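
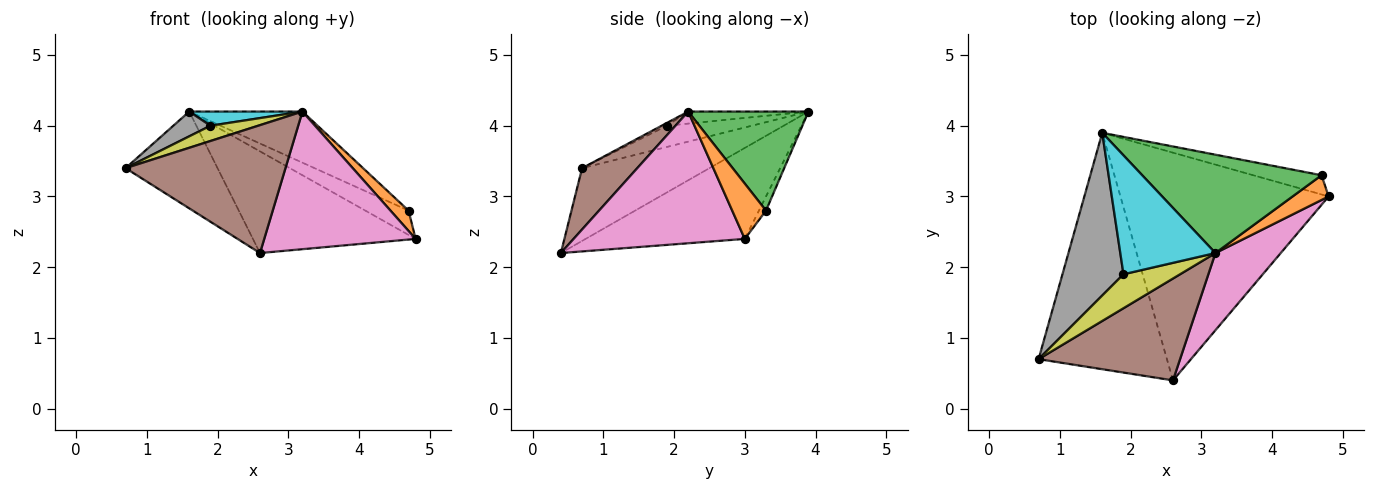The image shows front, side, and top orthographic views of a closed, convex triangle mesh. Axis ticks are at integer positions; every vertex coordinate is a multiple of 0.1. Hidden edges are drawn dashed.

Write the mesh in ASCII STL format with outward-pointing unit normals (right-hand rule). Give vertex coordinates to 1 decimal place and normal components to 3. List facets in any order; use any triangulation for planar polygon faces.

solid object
 facet normal -0.127 0.778 -0.615
  outer loop
   vertex 4.7 3.3 2.8
   vertex 4.8 3.0 2.4
   vertex 1.6 3.9 4.2
  endloop
 endfacet
 facet normal 0.765 -0.409 0.498
  outer loop
   vertex 4.7 3.3 2.8
   vertex 3.2 2.2 4.2
   vertex 4.8 3.0 2.4
  endloop
 endfacet
 facet normal 0.440 0.414 0.797
  outer loop
   vertex 4.7 3.3 2.8
   vertex 1.6 3.9 4.2
   vertex 3.2 2.2 4.2
  endloop
 endfacet
 facet normal -0.465 0.336 -0.819
  outer loop
   vertex 2.6 0.4 2.2
   vertex 0.7 0.7 3.4
   vertex 1.6 3.9 4.2
  endloop
 endfacet
 facet normal -0.371 0.379 -0.848
  outer loop
   vertex 2.6 0.4 2.2
   vertex 1.6 3.9 4.2
   vertex 4.8 3.0 2.4
  endloop
 endfacet
 facet normal 0.261 -0.755 0.601
  outer loop
   vertex 2.6 0.4 2.2
   vertex 3.2 2.2 4.2
   vertex 0.7 0.7 3.4
  endloop
 endfacet
 facet normal 0.702 -0.621 0.348
  outer loop
   vertex 2.6 0.4 2.2
   vertex 4.8 3.0 2.4
   vertex 3.2 2.2 4.2
  endloop
 endfacet
 facet normal -0.325 -0.142 0.935
  outer loop
   vertex 1.9 1.9 4.0
   vertex 1.6 3.9 4.2
   vertex 0.7 0.7 3.4
  endloop
 endfacet
 facet normal -0.046 -0.410 0.911
  outer loop
   vertex 1.9 1.9 4.0
   vertex 0.7 0.7 3.4
   vertex 3.2 2.2 4.2
  endloop
 endfacet
 facet normal -0.125 -0.117 0.985
  outer loop
   vertex 1.9 1.9 4.0
   vertex 3.2 2.2 4.2
   vertex 1.6 3.9 4.2
  endloop
 endfacet
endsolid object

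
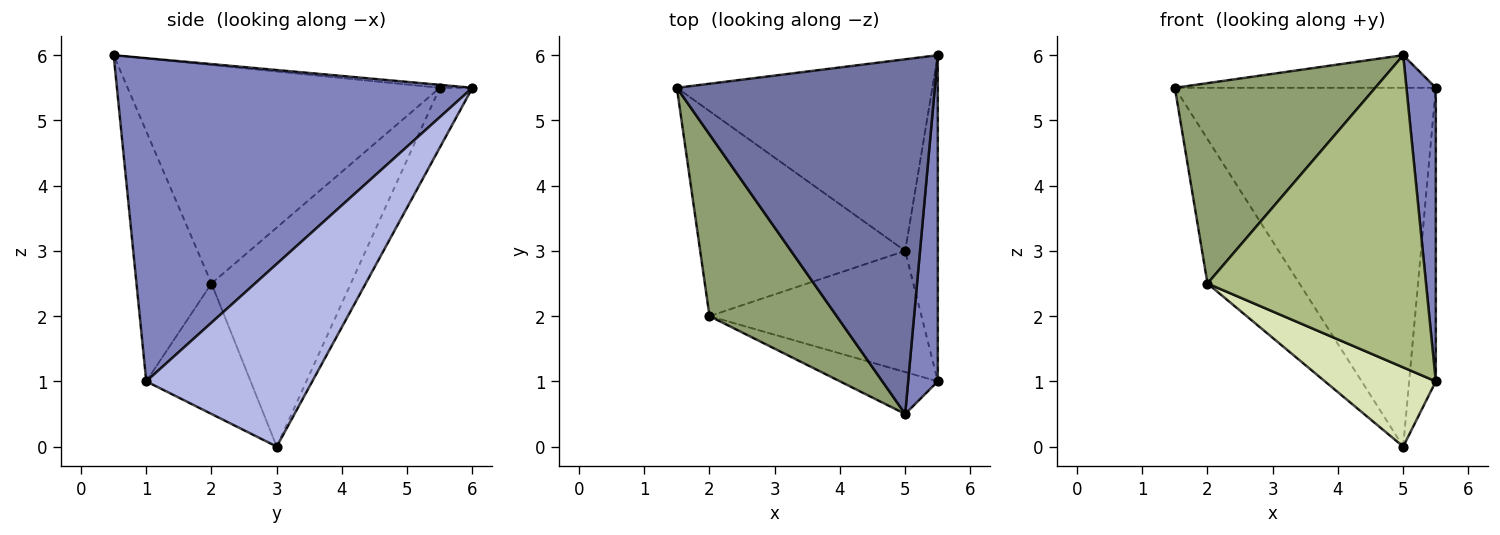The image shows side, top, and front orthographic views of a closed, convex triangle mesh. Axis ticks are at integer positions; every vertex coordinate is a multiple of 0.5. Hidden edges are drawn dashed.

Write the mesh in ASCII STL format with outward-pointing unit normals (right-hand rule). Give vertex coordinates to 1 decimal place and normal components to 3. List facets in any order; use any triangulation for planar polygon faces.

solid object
 facet normal -0.011 0.092 0.996
  outer loop
   vertex 5.0 0.5 6.0
   vertex 5.5 6.0 5.5
   vertex 1.5 5.5 5.5
  endloop
 endfacet
 facet normal 0.992 -0.082 0.091
  outer loop
   vertex 5.0 0.5 6.0
   vertex 5.5 1.0 1.0
   vertex 5.5 6.0 5.5
  endloop
 endfacet
 facet normal -0.110 0.877 -0.468
  outer loop
   vertex 5.0 3.0 0.0
   vertex 1.5 5.5 5.5
   vertex 5.5 6.0 5.5
  endloop
 endfacet
 facet normal 0.972 0.156 -0.174
  outer loop
   vertex 5.0 3.0 0.0
   vertex 5.5 6.0 5.5
   vertex 5.5 1.0 1.0
  endloop
 endfacet
 facet normal -0.756 -0.485 0.440
  outer loop
   vertex 2.0 2.0 2.5
   vertex 5.0 0.5 6.0
   vertex 1.5 5.5 5.5
  endloop
 endfacet
 facet normal -0.322 -0.938 -0.126
  outer loop
   vertex 2.0 2.0 2.5
   vertex 5.5 1.0 1.0
   vertex 5.0 0.5 6.0
  endloop
 endfacet
 facet normal -0.658 0.434 -0.616
  outer loop
   vertex 2.0 2.0 2.5
   vertex 1.5 5.5 5.5
   vertex 5.0 3.0 0.0
  endloop
 endfacet
 facet normal -0.458 -0.487 -0.744
  outer loop
   vertex 2.0 2.0 2.5
   vertex 5.0 3.0 0.0
   vertex 5.5 1.0 1.0
  endloop
 endfacet
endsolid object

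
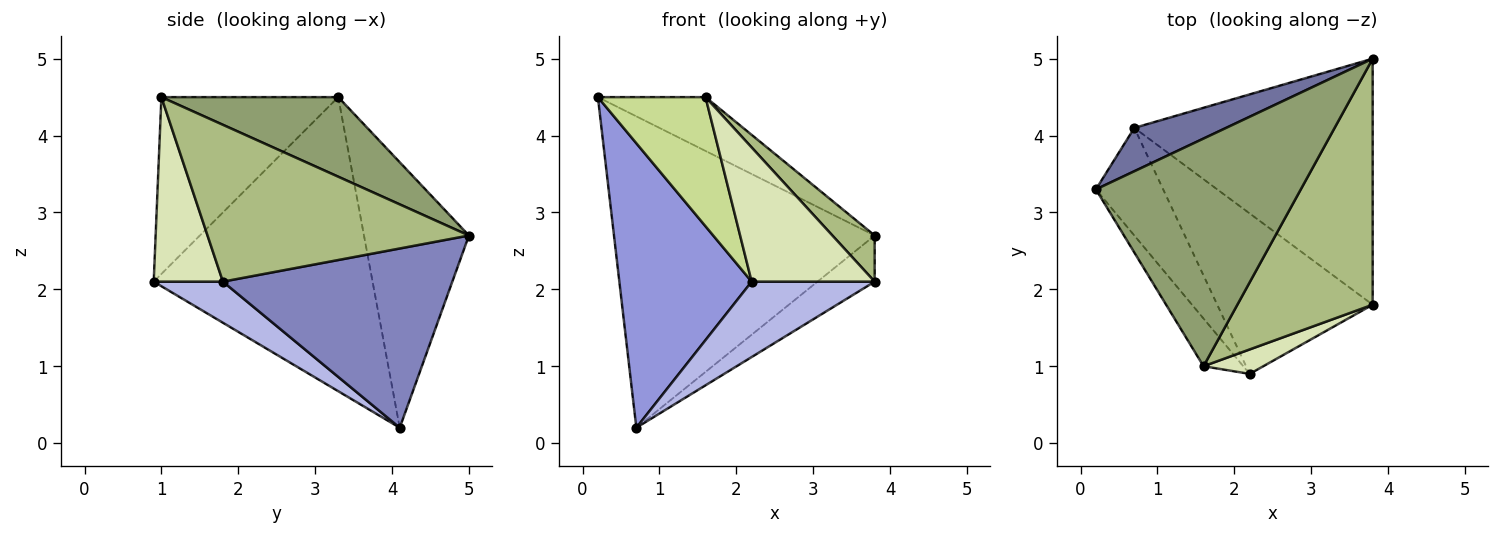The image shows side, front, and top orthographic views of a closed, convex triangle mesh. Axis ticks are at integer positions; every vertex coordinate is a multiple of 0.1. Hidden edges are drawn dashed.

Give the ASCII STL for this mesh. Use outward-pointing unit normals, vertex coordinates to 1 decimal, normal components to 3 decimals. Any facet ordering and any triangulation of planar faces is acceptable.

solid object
 facet normal -0.370 0.920 0.128
  outer loop
   vertex 0.7 4.1 0.2
   vertex 0.2 3.3 4.5
   vertex 3.8 5.0 2.7
  endloop
 endfacet
 facet normal 0.594 0.148 -0.790
  outer loop
   vertex 0.7 4.1 0.2
   vertex 3.8 5.0 2.7
   vertex 3.8 1.8 2.1
  endloop
 endfacet
 facet normal -0.840 -0.508 -0.192
  outer loop
   vertex 2.2 0.9 2.1
   vertex 0.2 3.3 4.5
   vertex 0.7 4.1 0.2
  endloop
 endfacet
 facet normal 0.233 -0.414 -0.880
  outer loop
   vertex 2.2 0.9 2.1
   vertex 0.7 4.1 0.2
   vertex 3.8 1.8 2.1
  endloop
 endfacet
 facet normal 0.354 0.215 0.910
  outer loop
   vertex 1.6 1.0 4.5
   vertex 3.8 5.0 2.7
   vertex 0.2 3.3 4.5
  endloop
 endfacet
 facet normal 0.752 -0.122 0.648
  outer loop
   vertex 1.6 1.0 4.5
   vertex 3.8 1.8 2.1
   vertex 3.8 5.0 2.7
  endloop
 endfacet
 facet normal -0.839 -0.511 -0.188
  outer loop
   vertex 1.6 1.0 4.5
   vertex 0.2 3.3 4.5
   vertex 2.2 0.9 2.1
  endloop
 endfacet
 facet normal 0.484 -0.861 0.157
  outer loop
   vertex 1.6 1.0 4.5
   vertex 2.2 0.9 2.1
   vertex 3.8 1.8 2.1
  endloop
 endfacet
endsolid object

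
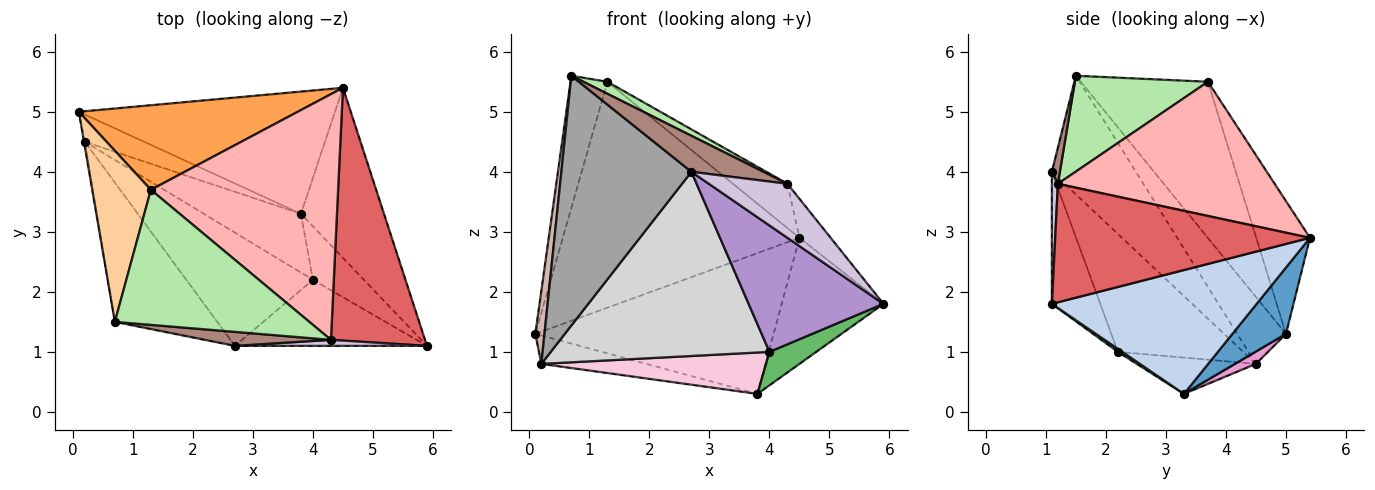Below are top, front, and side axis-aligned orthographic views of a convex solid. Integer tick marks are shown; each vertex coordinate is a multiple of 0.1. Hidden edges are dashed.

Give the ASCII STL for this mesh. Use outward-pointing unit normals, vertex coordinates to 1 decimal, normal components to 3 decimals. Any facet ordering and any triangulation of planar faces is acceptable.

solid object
 facet normal 0.167 0.744 -0.646
  outer loop
   vertex 3.8 3.3 0.3
   vertex 0.1 5.0 1.3
   vertex 4.5 5.4 2.9
  endloop
 endfacet
 facet normal 0.768 0.382 -0.515
  outer loop
   vertex 3.8 3.3 0.3
   vertex 4.5 5.4 2.9
   vertex 5.9 1.1 1.8
  endloop
 endfacet
 facet normal -0.208 0.916 0.343
  outer loop
   vertex 1.3 3.7 5.5
   vertex 4.5 5.4 2.9
   vertex 0.1 5.0 1.3
  endloop
 endfacet
 facet normal -0.904 0.262 0.339
  outer loop
   vertex 1.3 3.7 5.5
   vertex 0.1 5.0 1.3
   vertex 0.7 1.5 5.6
  endloop
 endfacet
 facet normal 0.050 -0.530 -0.847
  outer loop
   vertex 4.0 2.2 1.0
   vertex 3.8 3.3 0.3
   vertex 5.9 1.1 1.8
  endloop
 endfacet
 facet normal 0.440 -0.079 0.894
  outer loop
   vertex 4.3 1.2 3.8
   vertex 1.3 3.7 5.5
   vertex 0.7 1.5 5.6
  endloop
 endfacet
 facet normal 0.780 0.096 0.619
  outer loop
   vertex 4.3 1.2 3.8
   vertex 5.9 1.1 1.8
   vertex 4.5 5.4 2.9
  endloop
 endfacet
 facet normal 0.576 0.145 0.804
  outer loop
   vertex 4.3 1.2 3.8
   vertex 4.5 5.4 2.9
   vertex 1.3 3.7 5.5
  endloop
 endfacet
 facet normal -0.303 -0.845 -0.441
  outer loop
   vertex 2.7 1.1 4.0
   vertex 4.0 2.2 1.0
   vertex 5.9 1.1 1.8
  endloop
 endfacet
 facet normal 0.076 -0.991 0.110
  outer loop
   vertex 2.7 1.1 4.0
   vertex 5.9 1.1 1.8
   vertex 4.3 1.2 3.8
  endloop
 endfacet
 facet normal 0.103 -0.927 0.361
  outer loop
   vertex 2.7 1.1 4.0
   vertex 4.3 1.2 3.8
   vertex 0.7 1.5 5.6
  endloop
 endfacet
 facet normal -0.983 -0.184 -0.013
  outer loop
   vertex 0.2 4.5 0.8
   vertex 0.7 1.5 5.6
   vertex 0.1 5.0 1.3
  endloop
 endfacet
 facet normal 0.143 0.714 -0.685
  outer loop
   vertex 0.2 4.5 0.8
   vertex 0.1 5.0 1.3
   vertex 3.8 3.3 0.3
  endloop
 endfacet
 facet normal -0.292 -0.551 -0.782
  outer loop
   vertex 0.2 4.5 0.8
   vertex 3.8 3.3 0.3
   vertex 4.0 2.2 1.0
  endloop
 endfacet
 facet normal -0.491 -0.761 -0.424
  outer loop
   vertex 0.2 4.5 0.8
   vertex 2.7 1.1 4.0
   vertex 0.7 1.5 5.6
  endloop
 endfacet
 facet normal -0.439 -0.766 -0.471
  outer loop
   vertex 0.2 4.5 0.8
   vertex 4.0 2.2 1.0
   vertex 2.7 1.1 4.0
  endloop
 endfacet
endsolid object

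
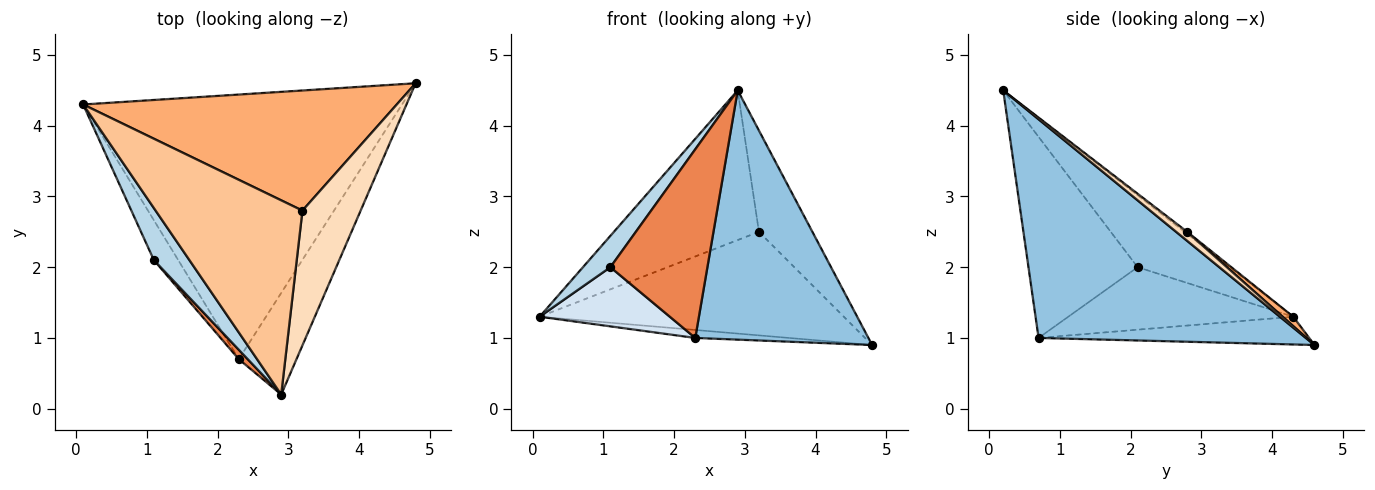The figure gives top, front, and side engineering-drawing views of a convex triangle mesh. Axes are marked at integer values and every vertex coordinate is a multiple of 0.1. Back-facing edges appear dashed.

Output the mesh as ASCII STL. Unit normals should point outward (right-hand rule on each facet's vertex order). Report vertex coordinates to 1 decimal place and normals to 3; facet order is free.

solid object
 facet normal -0.087 0.030 -0.996
  outer loop
   vertex 2.3 0.7 1.0
   vertex 0.1 4.3 1.3
   vertex 4.8 4.6 0.9
  endloop
 endfacet
 facet normal 0.819 -0.531 -0.216
  outer loop
   vertex 2.3 0.7 1.0
   vertex 4.8 4.6 0.9
   vertex 2.9 0.2 4.5
  endloop
 endfacet
 facet normal -0.866 -0.258 0.428
  outer loop
   vertex 1.1 2.1 2.0
   vertex 2.9 0.2 4.5
   vertex 0.1 4.3 1.3
  endloop
 endfacet
 facet normal -0.820 -0.475 -0.320
  outer loop
   vertex 1.1 2.1 2.0
   vertex 0.1 4.3 1.3
   vertex 2.3 0.7 1.0
  endloop
 endfacet
 facet normal -0.747 -0.664 0.033
  outer loop
   vertex 1.1 2.1 2.0
   vertex 2.3 0.7 1.0
   vertex 2.9 0.2 4.5
  endloop
 endfacet
 facet normal 0.023 0.653 0.757
  outer loop
   vertex 3.2 2.8 2.5
   vertex 4.8 4.6 0.9
   vertex 0.1 4.3 1.3
  endloop
 endfacet
 facet normal -0.011 0.610 0.792
  outer loop
   vertex 3.2 2.8 2.5
   vertex 0.1 4.3 1.3
   vertex 2.9 0.2 4.5
  endloop
 endfacet
 facet normal 0.123 0.596 0.793
  outer loop
   vertex 3.2 2.8 2.5
   vertex 2.9 0.2 4.5
   vertex 4.8 4.6 0.9
  endloop
 endfacet
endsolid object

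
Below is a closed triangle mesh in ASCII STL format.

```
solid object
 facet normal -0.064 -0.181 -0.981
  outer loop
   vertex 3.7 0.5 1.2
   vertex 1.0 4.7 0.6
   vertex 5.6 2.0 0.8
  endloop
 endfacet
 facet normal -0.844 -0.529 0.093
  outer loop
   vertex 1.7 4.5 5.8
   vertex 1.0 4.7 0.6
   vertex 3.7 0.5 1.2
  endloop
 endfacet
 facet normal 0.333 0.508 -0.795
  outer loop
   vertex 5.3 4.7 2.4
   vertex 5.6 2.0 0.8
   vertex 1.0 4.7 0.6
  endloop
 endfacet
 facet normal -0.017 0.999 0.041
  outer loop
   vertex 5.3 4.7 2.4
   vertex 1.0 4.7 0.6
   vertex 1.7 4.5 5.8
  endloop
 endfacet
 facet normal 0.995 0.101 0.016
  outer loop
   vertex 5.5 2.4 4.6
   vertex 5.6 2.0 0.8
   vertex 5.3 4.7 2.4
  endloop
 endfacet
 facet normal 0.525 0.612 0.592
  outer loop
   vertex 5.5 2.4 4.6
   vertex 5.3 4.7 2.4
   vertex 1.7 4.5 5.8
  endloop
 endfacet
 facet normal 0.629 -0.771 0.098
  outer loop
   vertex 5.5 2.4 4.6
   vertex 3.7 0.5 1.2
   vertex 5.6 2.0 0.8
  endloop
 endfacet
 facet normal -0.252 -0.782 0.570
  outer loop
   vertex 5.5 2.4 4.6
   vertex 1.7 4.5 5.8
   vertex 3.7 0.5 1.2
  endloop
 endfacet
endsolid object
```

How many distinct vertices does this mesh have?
6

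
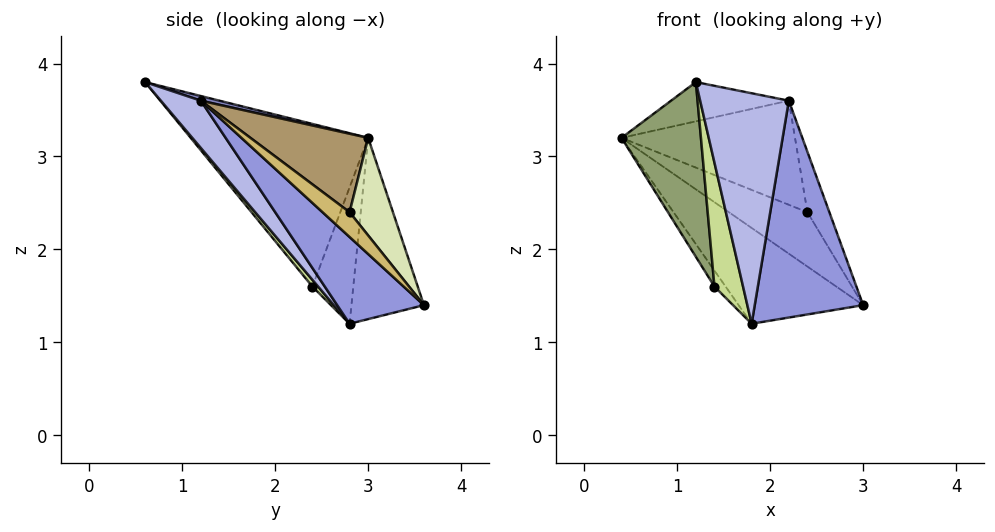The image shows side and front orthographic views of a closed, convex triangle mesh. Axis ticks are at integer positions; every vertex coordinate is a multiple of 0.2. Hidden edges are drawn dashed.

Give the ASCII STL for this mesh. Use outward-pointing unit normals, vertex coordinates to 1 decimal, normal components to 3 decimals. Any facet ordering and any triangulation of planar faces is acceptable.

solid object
 facet normal -0.461 0.791 -0.402
  outer loop
   vertex 1.8 2.8 1.2
   vertex 0.4 3.0 3.2
   vertex 3.0 3.6 1.4
  endloop
 endfacet
 facet normal 0.040 0.255 0.966
  outer loop
   vertex 2.2 1.2 3.6
   vertex 0.4 3.0 3.2
   vertex 1.2 0.6 3.8
  endloop
 endfacet
 facet normal 0.530 -0.662 -0.530
  outer loop
   vertex 2.2 1.2 3.6
   vertex 1.8 2.8 1.2
   vertex 3.0 3.6 1.4
  endloop
 endfacet
 facet normal 0.341 -0.755 -0.560
  outer loop
   vertex 2.2 1.2 3.6
   vertex 1.2 0.6 3.8
   vertex 1.8 2.8 1.2
  endloop
 endfacet
 facet normal -0.842 -0.377 -0.385
  outer loop
   vertex 1.4 2.4 1.6
   vertex 1.2 0.6 3.8
   vertex 0.4 3.0 3.2
  endloop
 endfacet
 facet normal -0.790 0.215 -0.574
  outer loop
   vertex 1.4 2.4 1.6
   vertex 0.4 3.0 3.2
   vertex 1.8 2.8 1.2
  endloop
 endfacet
 facet normal 0.154 -0.772 -0.617
  outer loop
   vertex 1.4 2.4 1.6
   vertex 1.8 2.8 1.2
   vertex 1.2 0.6 3.8
  endloop
 endfacet
 facet normal 0.344 0.622 0.704
  outer loop
   vertex 2.4 2.8 2.4
   vertex 3.0 3.6 1.4
   vertex 0.4 3.0 3.2
  endloop
 endfacet
 facet normal 0.360 0.531 0.767
  outer loop
   vertex 2.4 2.8 2.4
   vertex 0.4 3.0 3.2
   vertex 2.2 1.2 3.6
  endloop
 endfacet
 facet normal 0.557 0.453 0.696
  outer loop
   vertex 2.4 2.8 2.4
   vertex 2.2 1.2 3.6
   vertex 3.0 3.6 1.4
  endloop
 endfacet
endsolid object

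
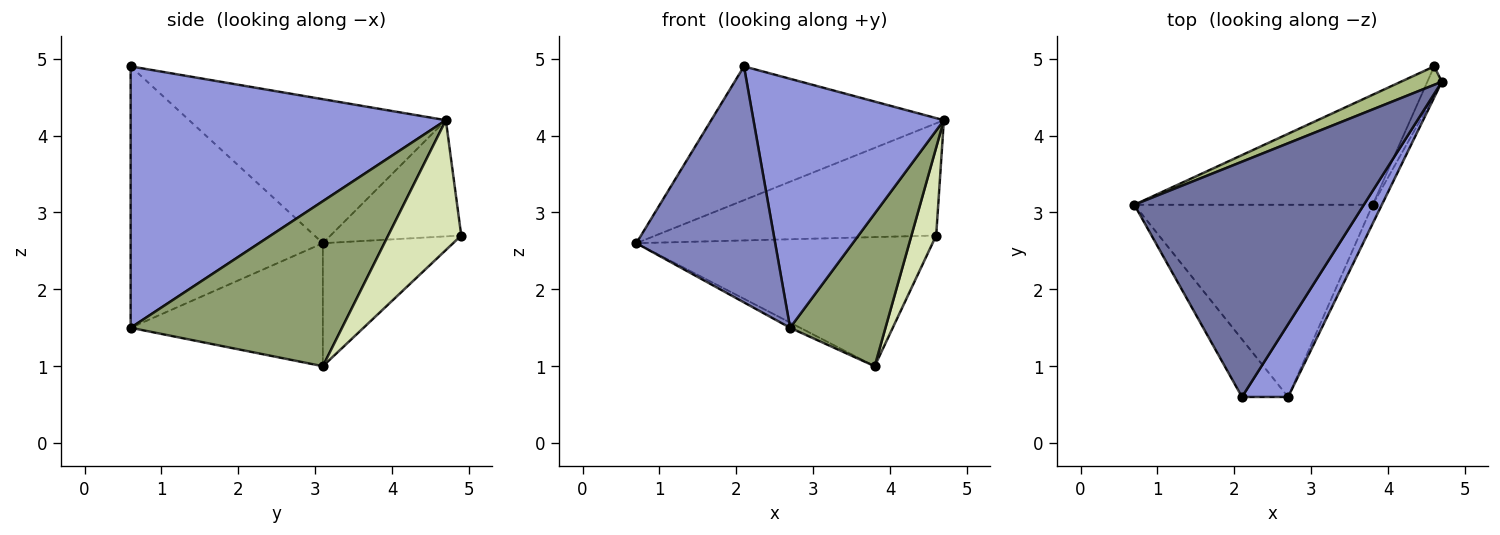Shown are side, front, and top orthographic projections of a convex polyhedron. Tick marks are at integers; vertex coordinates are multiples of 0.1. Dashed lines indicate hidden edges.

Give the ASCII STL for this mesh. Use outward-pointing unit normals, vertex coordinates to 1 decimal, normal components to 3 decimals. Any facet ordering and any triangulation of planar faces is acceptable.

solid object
 facet normal -0.479 0.434 0.763
  outer loop
   vertex 2.1 0.6 4.9
   vertex 4.7 4.7 4.2
   vertex 0.7 3.1 2.6
  endloop
 endfacet
 facet normal -0.802 -0.580 -0.142
  outer loop
   vertex 2.1 0.6 4.9
   vertex 0.7 3.1 2.6
   vertex 2.7 0.6 1.5
  endloop
 endfacet
 facet normal 0.846 -0.511 0.149
  outer loop
   vertex 2.1 0.6 4.9
   vertex 2.7 0.6 1.5
   vertex 4.7 4.7 4.2
  endloop
 endfacet
 facet normal -0.459 0.024 -0.888
  outer loop
   vertex 3.8 3.1 1.0
   vertex 2.7 0.6 1.5
   vertex 0.7 3.1 2.6
  endloop
 endfacet
 facet normal 0.910 -0.411 -0.051
  outer loop
   vertex 3.8 3.1 1.0
   vertex 4.7 4.7 4.2
   vertex 2.7 0.6 1.5
  endloop
 endfacet
 facet normal -0.418 0.897 0.147
  outer loop
   vertex 4.6 4.9 2.7
   vertex 0.7 3.1 2.6
   vertex 4.7 4.7 4.2
  endloop
 endfacet
 facet normal -0.317 0.722 -0.615
  outer loop
   vertex 4.6 4.9 2.7
   vertex 3.8 3.1 1.0
   vertex 0.7 3.1 2.6
  endloop
 endfacet
 facet normal 0.942 -0.319 -0.105
  outer loop
   vertex 4.6 4.9 2.7
   vertex 4.7 4.7 4.2
   vertex 3.8 3.1 1.0
  endloop
 endfacet
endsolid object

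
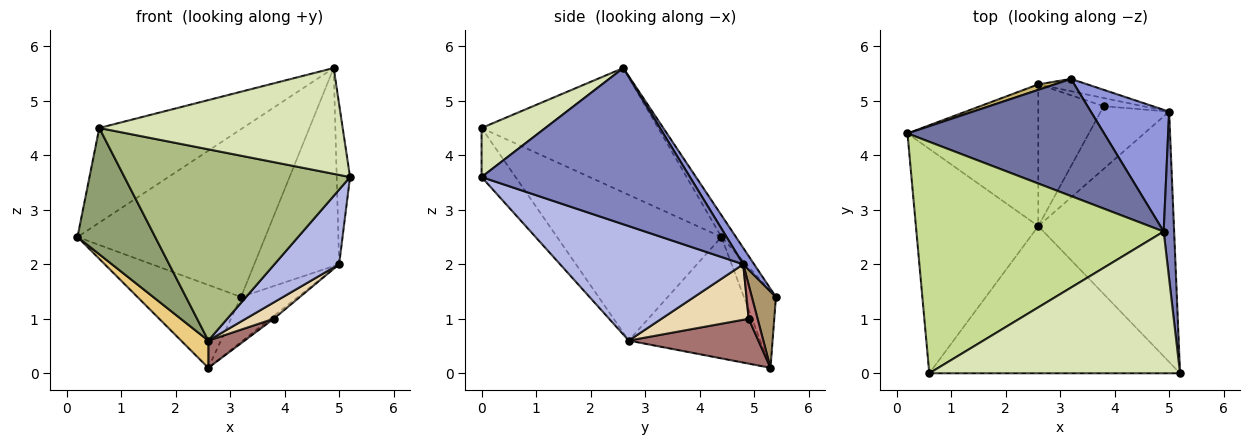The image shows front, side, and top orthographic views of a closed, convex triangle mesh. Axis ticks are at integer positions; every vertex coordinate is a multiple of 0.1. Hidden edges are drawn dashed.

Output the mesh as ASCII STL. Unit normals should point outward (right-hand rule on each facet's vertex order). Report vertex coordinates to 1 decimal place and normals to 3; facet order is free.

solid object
 facet normal -0.063 0.818 0.571
  outer loop
   vertex 4.9 2.6 5.6
   vertex 3.2 5.4 1.4
   vertex 0.2 4.4 2.5
  endloop
 endfacet
 facet normal 0.996 0.064 0.067
  outer loop
   vertex 5.0 4.8 2.0
   vertex 4.9 2.6 5.6
   vertex 5.2 0.0 3.6
  endloop
 endfacet
 facet normal 0.109 0.847 0.521
  outer loop
   vertex 5.0 4.8 2.0
   vertex 3.2 5.4 1.4
   vertex 4.9 2.6 5.6
  endloop
 endfacet
 facet normal 0.629 -0.222 -0.745
  outer loop
   vertex 5.0 4.8 2.0
   vertex 5.2 0.0 3.6
   vertex 2.6 2.7 0.6
  endloop
 endfacet
 facet normal -0.720 -0.340 -0.605
  outer loop
   vertex 0.6 0.0 4.5
   vertex 0.2 4.4 2.5
   vertex 2.6 2.7 0.6
  endloop
 endfacet
 facet normal -0.118 -0.787 -0.606
  outer loop
   vertex 0.6 0.0 4.5
   vertex 2.6 2.7 0.6
   vertex 5.2 0.0 3.6
  endloop
 endfacet
 facet normal -0.422 0.343 0.839
  outer loop
   vertex 0.6 0.0 4.5
   vertex 4.9 2.6 5.6
   vertex 0.2 4.4 2.5
  endloop
 endfacet
 facet normal 0.155 -0.591 0.792
  outer loop
   vertex 0.6 0.0 4.5
   vertex 5.2 0.0 3.6
   vertex 4.9 2.6 5.6
  endloop
 endfacet
 facet normal 0.379 0.893 -0.244
  outer loop
   vertex 2.6 5.3 0.1
   vertex 3.2 5.4 1.4
   vertex 5.0 4.8 2.0
  endloop
 endfacet
 facet normal -0.295 0.953 0.063
  outer loop
   vertex 2.6 5.3 0.1
   vertex 0.2 4.4 2.5
   vertex 3.2 5.4 1.4
  endloop
 endfacet
 facet normal -0.674 -0.140 -0.726
  outer loop
   vertex 2.6 5.3 0.1
   vertex 2.6 2.7 0.6
   vertex 0.2 4.4 2.5
  endloop
 endfacet
 facet normal 0.618 -0.199 -0.761
  outer loop
   vertex 3.8 4.9 1.0
   vertex 5.0 4.8 2.0
   vertex 2.6 2.7 0.6
  endloop
 endfacet
 facet normal 0.559 -0.157 -0.814
  outer loop
   vertex 3.8 4.9 1.0
   vertex 2.6 2.7 0.6
   vertex 2.6 5.3 0.1
  endloop
 endfacet
 facet normal 0.633 0.245 -0.735
  outer loop
   vertex 3.8 4.9 1.0
   vertex 2.6 5.3 0.1
   vertex 5.0 4.8 2.0
  endloop
 endfacet
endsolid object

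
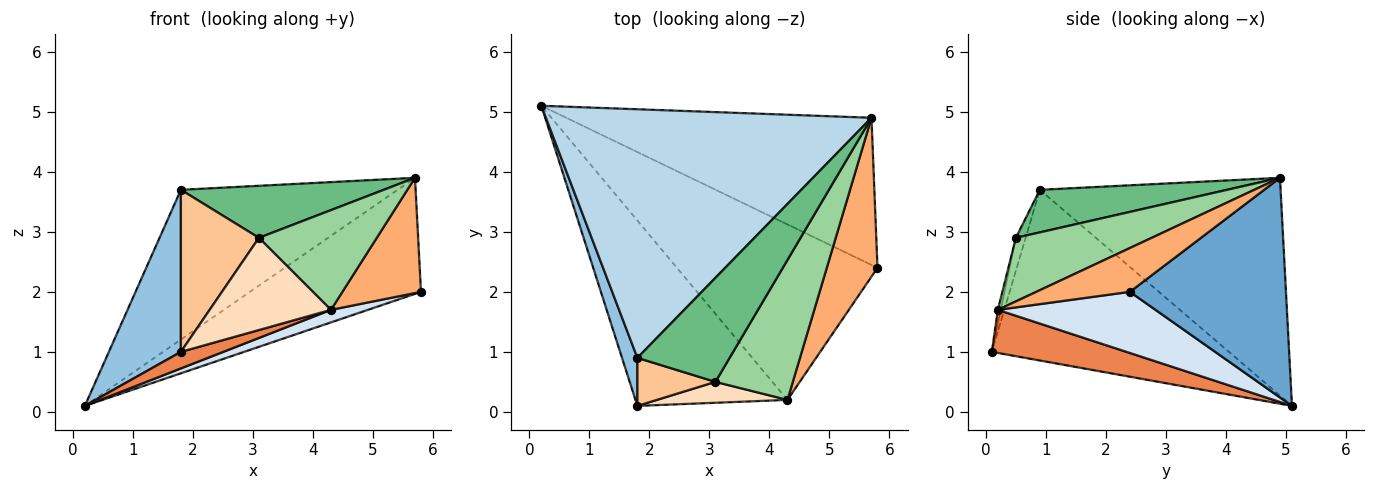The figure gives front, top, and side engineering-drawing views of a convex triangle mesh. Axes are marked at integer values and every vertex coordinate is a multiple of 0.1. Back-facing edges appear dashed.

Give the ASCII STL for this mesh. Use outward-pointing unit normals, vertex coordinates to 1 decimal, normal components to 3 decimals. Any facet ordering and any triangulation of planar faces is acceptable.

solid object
 facet normal 0.492 0.539 -0.684
  outer loop
   vertex 5.7 4.9 3.9
   vertex 5.8 2.4 2.0
   vertex 0.2 5.1 0.1
  endloop
 endfacet
 facet normal -0.953 -0.290 0.086
  outer loop
   vertex 1.8 0.9 3.7
   vertex 0.2 5.1 0.1
   vertex 1.8 0.1 1.0
  endloop
 endfacet
 facet normal -0.497 0.448 0.743
  outer loop
   vertex 1.8 0.9 3.7
   vertex 5.7 4.9 3.9
   vertex 0.2 5.1 0.1
  endloop
 endfacet
 facet normal 0.291 -0.068 -0.954
  outer loop
   vertex 4.3 0.2 1.7
   vertex 0.2 5.1 0.1
   vertex 5.8 2.4 2.0
  endloop
 endfacet
 facet normal 0.272 -0.086 -0.959
  outer loop
   vertex 4.3 0.2 1.7
   vertex 1.8 0.1 1.0
   vertex 0.2 5.1 0.1
  endloop
 endfacet
 facet normal 0.573 -0.481 0.663
  outer loop
   vertex 4.3 0.2 1.7
   vertex 5.8 2.4 2.0
   vertex 5.7 4.9 3.9
  endloop
 endfacet
 facet normal -0.119 -0.952 0.282
  outer loop
   vertex 3.1 0.5 2.9
   vertex 1.8 0.9 3.7
   vertex 1.8 0.1 1.0
  endloop
 endfacet
 facet normal -0.023 -0.975 0.221
  outer loop
   vertex 3.1 0.5 2.9
   vertex 1.8 0.1 1.0
   vertex 4.3 0.2 1.7
  endloop
 endfacet
 facet normal 0.382 -0.413 0.827
  outer loop
   vertex 3.1 0.5 2.9
   vertex 5.7 4.9 3.9
   vertex 1.8 0.9 3.7
  endloop
 endfacet
 facet normal 0.556 -0.482 0.677
  outer loop
   vertex 3.1 0.5 2.9
   vertex 4.3 0.2 1.7
   vertex 5.7 4.9 3.9
  endloop
 endfacet
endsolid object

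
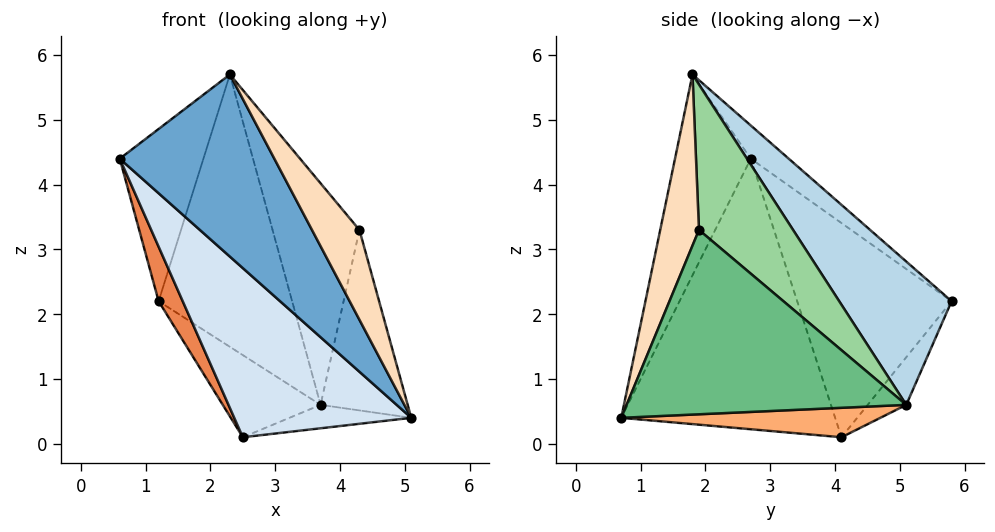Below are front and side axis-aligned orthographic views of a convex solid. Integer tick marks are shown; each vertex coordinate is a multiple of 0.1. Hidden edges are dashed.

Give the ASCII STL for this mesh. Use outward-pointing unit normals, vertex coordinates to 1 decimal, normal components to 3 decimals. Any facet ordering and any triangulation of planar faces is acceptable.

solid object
 facet normal -0.440 -0.897 -0.046
  outer loop
   vertex 2.3 1.8 5.7
   vertex 0.6 2.7 4.4
   vertex 5.1 0.7 0.4
  endloop
 endfacet
 facet normal -0.268 0.592 0.760
  outer loop
   vertex 2.3 1.8 5.7
   vertex 1.2 5.8 2.2
   vertex 0.6 2.7 4.4
  endloop
 endfacet
 facet normal 0.535 0.635 0.558
  outer loop
   vertex 3.7 5.1 0.6
   vertex 1.2 5.8 2.2
   vertex 2.3 1.8 5.7
  endloop
 endfacet
 facet normal -0.676 -0.559 -0.481
  outer loop
   vertex 2.5 4.1 0.1
   vertex 5.1 0.7 0.4
   vertex 0.6 2.7 4.4
  endloop
 endfacet
 facet normal -0.888 -0.139 -0.438
  outer loop
   vertex 2.5 4.1 0.1
   vertex 0.6 2.7 4.4
   vertex 1.2 5.8 2.2
  endloop
 endfacet
 facet normal 0.284 0.134 -0.949
  outer loop
   vertex 2.5 4.1 0.1
   vertex 3.7 5.1 0.6
   vertex 5.1 0.7 0.4
  endloop
 endfacet
 facet normal -0.262 0.664 -0.700
  outer loop
   vertex 2.5 4.1 0.1
   vertex 1.2 5.8 2.2
   vertex 3.7 5.1 0.6
  endloop
 endfacet
 facet normal 0.567 -0.694 0.444
  outer loop
   vertex 4.3 1.9 3.3
   vertex 2.3 1.8 5.7
   vertex 5.1 0.7 0.4
  endloop
 endfacet
 facet normal 0.945 0.295 0.139
  outer loop
   vertex 4.3 1.9 3.3
   vertex 5.1 0.7 0.4
   vertex 3.7 5.1 0.6
  endloop
 endfacet
 facet normal 0.619 0.571 0.539
  outer loop
   vertex 4.3 1.9 3.3
   vertex 3.7 5.1 0.6
   vertex 2.3 1.8 5.7
  endloop
 endfacet
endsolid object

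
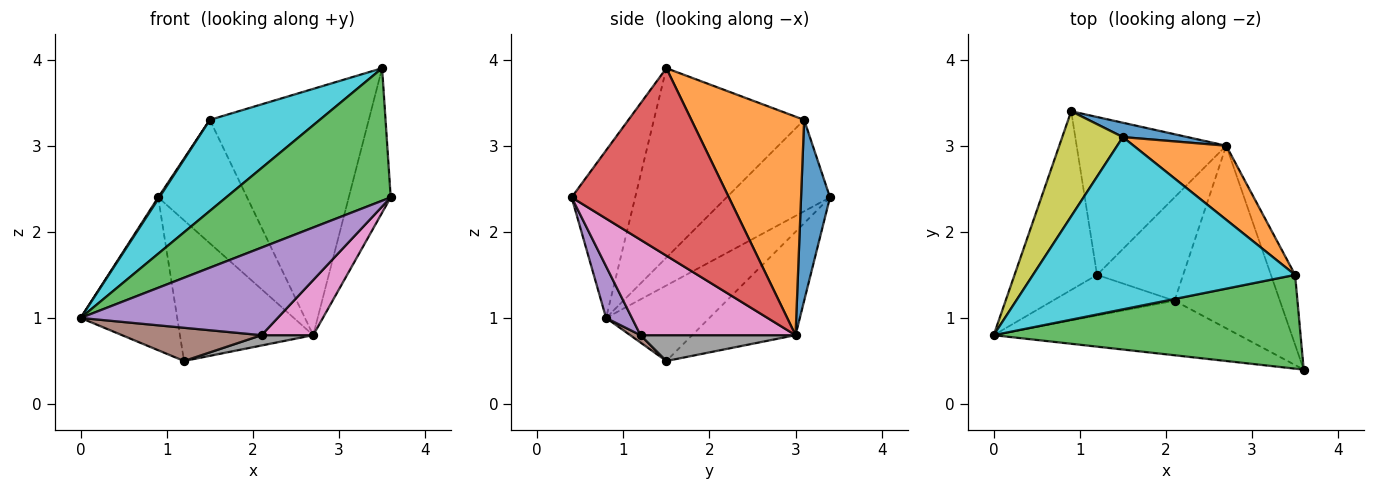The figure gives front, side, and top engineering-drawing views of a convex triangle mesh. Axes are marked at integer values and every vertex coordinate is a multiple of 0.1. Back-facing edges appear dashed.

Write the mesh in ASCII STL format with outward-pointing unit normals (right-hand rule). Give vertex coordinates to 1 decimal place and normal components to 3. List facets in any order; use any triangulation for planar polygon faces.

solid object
 facet normal -0.571 0.534 -0.624
  outer loop
   vertex 1.2 1.5 0.5
   vertex 0.0 0.8 1.0
   vertex 0.9 3.4 2.4
  endloop
 endfacet
 facet normal -0.458 0.591 -0.664
  outer loop
   vertex 2.7 3.0 0.8
   vertex 1.2 1.5 0.5
   vertex 0.9 3.4 2.4
  endloop
 endfacet
 facet normal -0.301 -0.779 0.551
  outer loop
   vertex 3.5 1.5 3.9
   vertex 0.0 0.8 1.0
   vertex 3.6 0.4 2.4
  endloop
 endfacet
 facet normal 0.959 0.256 -0.124
  outer loop
   vertex 3.5 1.5 3.9
   vertex 3.6 0.4 2.4
   vertex 2.7 3.0 0.8
  endloop
 endfacet
 facet normal 0.111 -0.844 -0.526
  outer loop
   vertex 2.1 1.2 0.8
   vertex 3.6 0.4 2.4
   vertex 0.0 0.8 1.0
  endloop
 endfacet
 facet normal 0.047 -0.633 -0.773
  outer loop
   vertex 2.1 1.2 0.8
   vertex 0.0 0.8 1.0
   vertex 1.2 1.5 0.5
  endloop
 endfacet
 facet normal 0.655 -0.218 -0.723
  outer loop
   vertex 2.1 1.2 0.8
   vertex 2.7 3.0 0.8
   vertex 3.6 0.4 2.4
  endloop
 endfacet
 facet normal 0.286 -0.095 -0.953
  outer loop
   vertex 2.1 1.2 0.8
   vertex 1.2 1.5 0.5
   vertex 2.7 3.0 0.8
  endloop
 endfacet
 facet normal -0.833 -0.009 0.553
  outer loop
   vertex 1.5 3.1 3.3
   vertex 0.9 3.4 2.4
   vertex 0.0 0.8 1.0
  endloop
 endfacet
 facet normal -0.539 -0.394 0.745
  outer loop
   vertex 1.5 3.1 3.3
   vertex 0.0 0.8 1.0
   vertex 3.5 1.5 3.9
  endloop
 endfacet
 facet normal 0.308 0.945 0.110
  outer loop
   vertex 1.5 3.1 3.3
   vertex 2.7 3.0 0.8
   vertex 0.9 3.4 2.4
  endloop
 endfacet
 facet normal 0.562 0.792 0.238
  outer loop
   vertex 1.5 3.1 3.3
   vertex 3.5 1.5 3.9
   vertex 2.7 3.0 0.8
  endloop
 endfacet
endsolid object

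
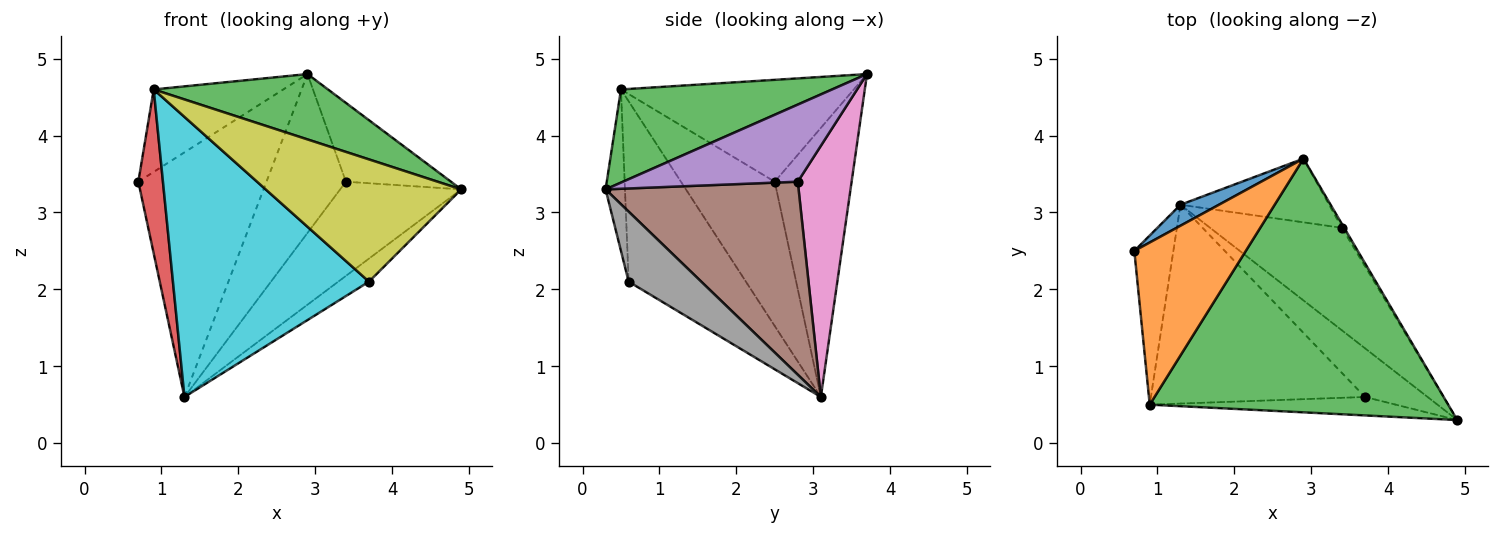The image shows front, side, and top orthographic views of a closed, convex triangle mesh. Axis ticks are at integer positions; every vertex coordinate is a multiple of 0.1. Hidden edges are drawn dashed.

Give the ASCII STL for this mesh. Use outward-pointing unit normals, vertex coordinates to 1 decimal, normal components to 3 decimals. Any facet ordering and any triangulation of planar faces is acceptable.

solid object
 facet normal -0.513 0.855 0.073
  outer loop
   vertex 1.3 3.1 0.6
   vertex 0.7 2.5 3.4
   vertex 2.9 3.7 4.8
  endloop
 endfacet
 facet normal -0.632 0.352 0.691
  outer loop
   vertex 0.9 0.5 4.6
   vertex 2.9 3.7 4.8
   vertex 0.7 2.5 3.4
  endloop
 endfacet
 facet normal 0.289 -0.239 0.927
  outer loop
   vertex 0.9 0.5 4.6
   vertex 4.9 0.3 3.3
   vertex 2.9 3.7 4.8
  endloop
 endfacet
 facet normal -0.936 -0.245 -0.253
  outer loop
   vertex 0.9 0.5 4.6
   vertex 0.7 2.5 3.4
   vertex 1.3 3.1 0.6
  endloop
 endfacet
 facet normal 0.857 0.515 -0.025
  outer loop
   vertex 3.4 2.8 3.4
   vertex 2.9 3.7 4.8
   vertex 4.9 0.3 3.3
  endloop
 endfacet
 facet normal 0.733 0.460 -0.501
  outer loop
   vertex 3.4 2.8 3.4
   vertex 4.9 0.3 3.3
   vertex 1.3 3.1 0.6
  endloop
 endfacet
 facet normal 0.532 0.786 -0.315
  outer loop
   vertex 3.4 2.8 3.4
   vertex 1.3 3.1 0.6
   vertex 2.9 3.7 4.8
  endloop
 endfacet
 facet normal 0.711 0.301 -0.636
  outer loop
   vertex 3.7 0.6 2.1
   vertex 1.3 3.1 0.6
   vertex 4.9 0.3 3.3
  endloop
 endfacet
 facet normal -0.097 -0.984 -0.149
  outer loop
   vertex 3.7 0.6 2.1
   vertex 4.9 0.3 3.3
   vertex 0.9 0.5 4.6
  endloop
 endfacet
 facet normal -0.438 -0.733 -0.520
  outer loop
   vertex 3.7 0.6 2.1
   vertex 0.9 0.5 4.6
   vertex 1.3 3.1 0.6
  endloop
 endfacet
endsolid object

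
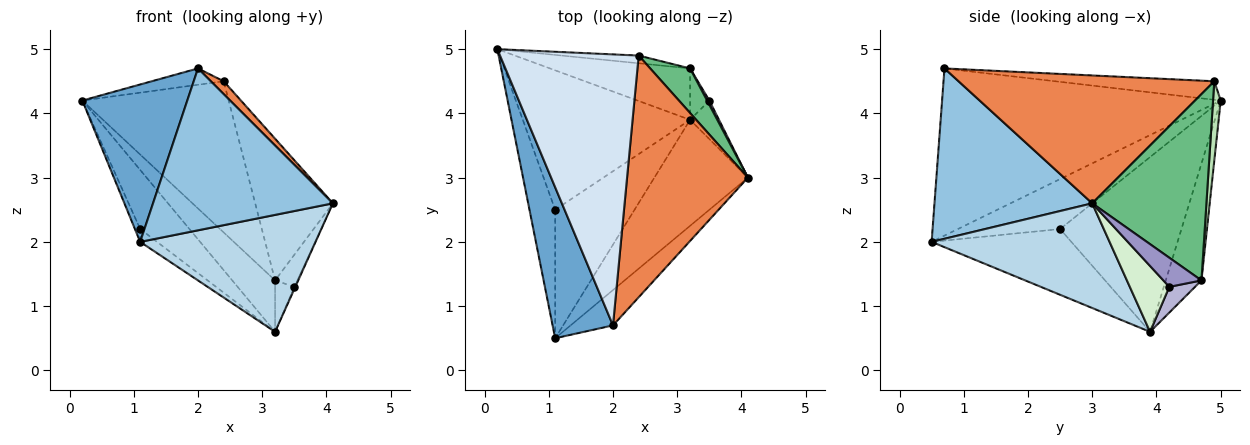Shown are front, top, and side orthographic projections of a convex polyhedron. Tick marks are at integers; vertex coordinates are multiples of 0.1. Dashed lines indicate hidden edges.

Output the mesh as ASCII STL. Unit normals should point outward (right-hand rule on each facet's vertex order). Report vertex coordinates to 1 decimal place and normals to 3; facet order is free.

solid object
 facet normal -0.887 -0.334 0.320
  outer loop
   vertex 2.0 0.7 4.7
   vertex 0.2 5.0 4.2
   vertex 1.1 0.5 2.0
  endloop
 endfacet
 facet normal 0.651 -0.742 -0.162
  outer loop
   vertex 2.0 0.7 4.7
   vertex 1.1 0.5 2.0
   vertex 4.1 3.0 2.6
  endloop
 endfacet
 facet normal 0.601 -0.592 -0.537
  outer loop
   vertex 3.2 3.9 0.6
   vertex 4.1 3.0 2.6
   vertex 1.1 0.5 2.0
  endloop
 endfacet
 facet normal -0.132 0.060 0.989
  outer loop
   vertex 2.4 4.9 4.5
   vertex 0.2 5.0 4.2
   vertex 2.0 0.7 4.7
  endloop
 endfacet
 facet normal 0.726 -0.036 0.686
  outer loop
   vertex 2.4 4.9 4.5
   vertex 2.0 0.7 4.7
   vertex 4.1 3.0 2.6
  endloop
 endfacet
 facet normal -0.888 0.046 -0.457
  outer loop
   vertex 1.1 2.5 2.2
   vertex 1.1 0.5 2.0
   vertex 0.2 5.0 4.2
  endloop
 endfacet
 facet normal -0.693 0.281 -0.664
  outer loop
   vertex 1.1 2.5 2.2
   vertex 0.2 5.0 4.2
   vertex 3.2 3.9 0.6
  endloop
 endfacet
 facet normal -0.636 0.077 -0.768
  outer loop
   vertex 1.1 2.5 2.2
   vertex 3.2 3.9 0.6
   vertex 1.1 0.5 2.0
  endloop
 endfacet
 facet normal 0.814 0.554 0.174
  outer loop
   vertex 3.2 4.7 1.4
   vertex 2.4 4.9 4.5
   vertex 4.1 3.0 2.6
  endloop
 endfacet
 facet normal -0.508 0.609 -0.609
  outer loop
   vertex 3.2 4.7 1.4
   vertex 3.2 3.9 0.6
   vertex 0.2 5.0 4.2
  endloop
 endfacet
 facet normal 0.052 0.997 -0.051
  outer loop
   vertex 3.2 4.7 1.4
   vertex 0.2 5.0 4.2
   vertex 2.4 4.9 4.5
  endloop
 endfacet
 facet normal 0.915 0.022 -0.402
  outer loop
   vertex 3.5 4.2 1.3
   vertex 4.1 3.0 2.6
   vertex 3.2 3.9 0.6
  endloop
 endfacet
 facet normal 0.861 0.503 0.067
  outer loop
   vertex 3.5 4.2 1.3
   vertex 3.2 4.7 1.4
   vertex 4.1 3.0 2.6
  endloop
 endfacet
 facet normal 0.686 0.514 -0.514
  outer loop
   vertex 3.5 4.2 1.3
   vertex 3.2 3.9 0.6
   vertex 3.2 4.7 1.4
  endloop
 endfacet
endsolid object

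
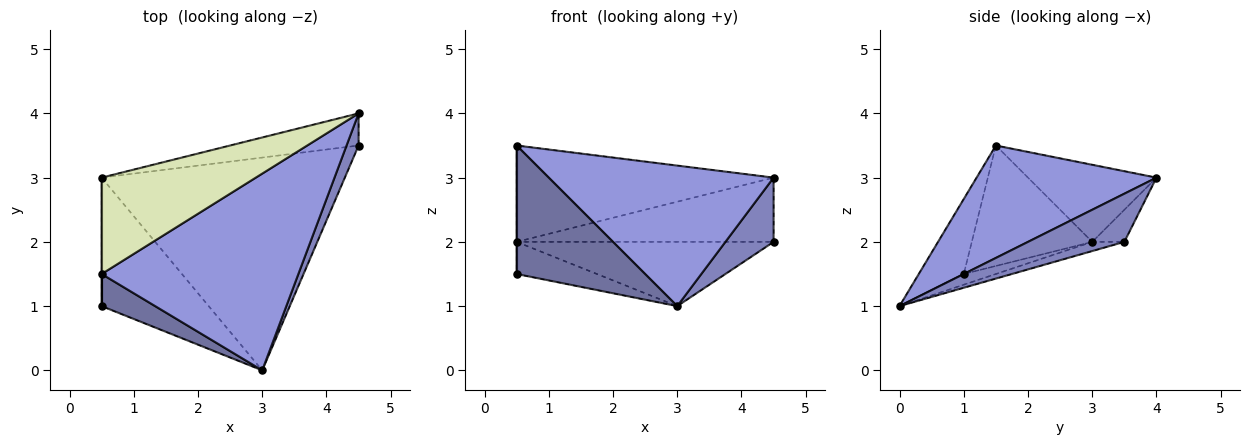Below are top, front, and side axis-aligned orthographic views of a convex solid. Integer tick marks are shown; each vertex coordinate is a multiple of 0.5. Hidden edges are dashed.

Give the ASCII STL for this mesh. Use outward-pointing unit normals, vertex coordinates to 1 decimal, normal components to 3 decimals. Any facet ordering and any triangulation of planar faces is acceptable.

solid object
 facet normal -0.322 -0.919 0.230
  outer loop
   vertex 0.5 1.5 3.5
   vertex 0.5 1.0 1.5
   vertex 3.0 0.0 1.0
  endloop
 endfacet
 facet normal 0.873 -0.436 0.218
  outer loop
   vertex 4.5 4.0 3.0
   vertex 3.0 0.0 1.0
   vertex 4.5 3.5 2.0
  endloop
 endfacet
 facet normal 0.422 -0.527 0.738
  outer loop
   vertex 4.5 4.0 3.0
   vertex 0.5 1.5 3.5
   vertex 3.0 0.0 1.0
  endloop
 endfacet
 facet normal -0.097 0.241 -0.966
  outer loop
   vertex 0.5 3.0 2.0
   vertex 3.0 0.0 1.0
   vertex 0.5 1.0 1.5
  endloop
 endfacet
 facet normal -0.036 0.289 -0.957
  outer loop
   vertex 0.5 3.0 2.0
   vertex 4.5 3.5 2.0
   vertex 3.0 0.0 1.0
  endloop
 endfacet
 facet normal -0.111 0.889 -0.444
  outer loop
   vertex 0.5 3.0 2.0
   vertex 4.5 4.0 3.0
   vertex 4.5 3.5 2.0
  endloop
 endfacet
 facet normal -1.000 0.000 0.000
  outer loop
   vertex 0.5 3.0 2.0
   vertex 0.5 1.0 1.5
   vertex 0.5 1.5 3.5
  endloop
 endfacet
 facet normal -0.333 0.667 0.667
  outer loop
   vertex 0.5 3.0 2.0
   vertex 0.5 1.5 3.5
   vertex 4.5 4.0 3.0
  endloop
 endfacet
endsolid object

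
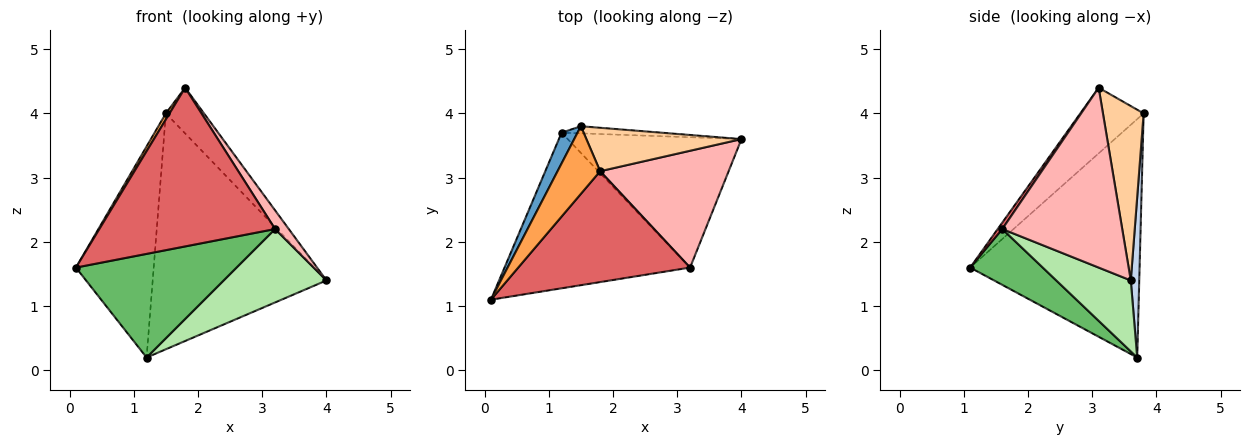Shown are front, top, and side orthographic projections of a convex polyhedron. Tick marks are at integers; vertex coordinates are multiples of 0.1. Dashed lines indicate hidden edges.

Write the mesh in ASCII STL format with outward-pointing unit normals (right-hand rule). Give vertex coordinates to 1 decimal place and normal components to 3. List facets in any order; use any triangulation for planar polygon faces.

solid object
 facet normal -0.907 0.416 0.061
  outer loop
   vertex 1.5 3.8 4.0
   vertex 1.2 3.7 0.2
   vertex 0.1 1.1 1.6
  endloop
 endfacet
 facet normal 0.049 0.998 -0.030
  outer loop
   vertex 1.5 3.8 4.0
   vertex 4.0 3.6 1.4
   vertex 1.2 3.7 0.2
  endloop
 endfacet
 facet normal -0.838 -0.049 0.543
  outer loop
   vertex 1.8 3.1 4.4
   vertex 1.5 3.8 4.0
   vertex 0.1 1.1 1.6
  endloop
 endfacet
 facet normal 0.612 0.573 0.544
  outer loop
   vertex 1.8 3.1 4.4
   vertex 4.0 3.6 1.4
   vertex 1.5 3.8 4.0
  endloop
 endfacet
 facet normal 0.243 -0.538 -0.807
  outer loop
   vertex 3.2 1.6 2.2
   vertex 0.1 1.1 1.6
   vertex 1.2 3.7 0.2
  endloop
 endfacet
 facet normal 0.335 -0.462 -0.821
  outer loop
   vertex 3.2 1.6 2.2
   vertex 1.2 3.7 0.2
   vertex 4.0 3.6 1.4
  endloop
 endfacet
 facet normal 0.021 -0.820 0.572
  outer loop
   vertex 3.2 1.6 2.2
   vertex 1.8 3.1 4.4
   vertex 0.1 1.1 1.6
  endloop
 endfacet
 facet normal 0.810 -0.093 0.579
  outer loop
   vertex 3.2 1.6 2.2
   vertex 4.0 3.6 1.4
   vertex 1.8 3.1 4.4
  endloop
 endfacet
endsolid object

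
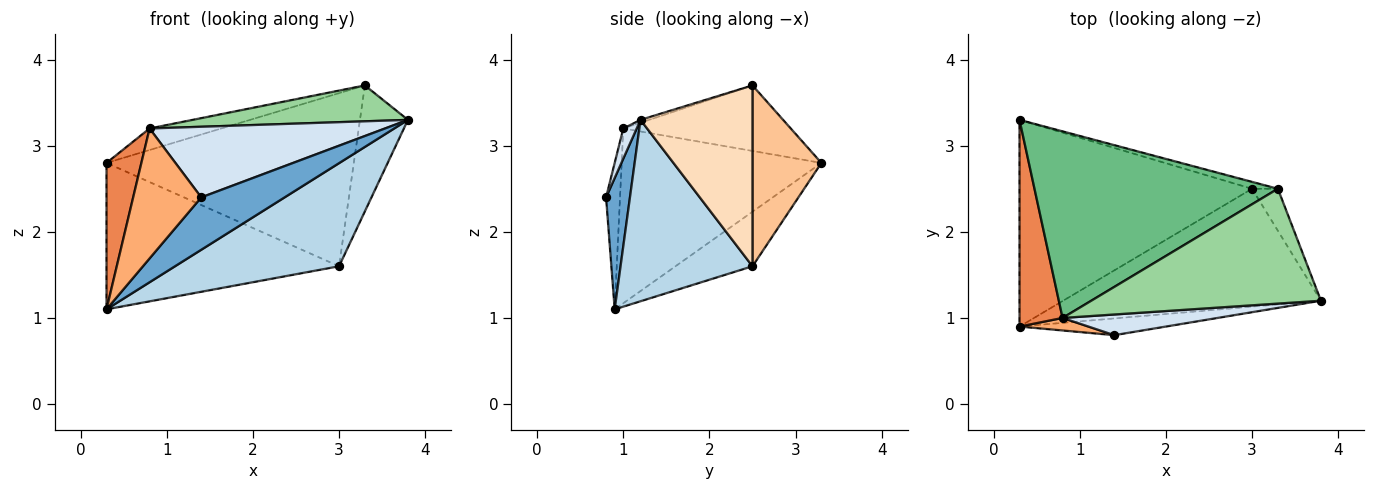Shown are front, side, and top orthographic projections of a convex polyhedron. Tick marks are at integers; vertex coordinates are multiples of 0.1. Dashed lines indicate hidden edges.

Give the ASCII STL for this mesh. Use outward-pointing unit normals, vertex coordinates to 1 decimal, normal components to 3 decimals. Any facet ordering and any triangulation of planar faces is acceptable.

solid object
 facet normal 0.263 -0.919 -0.293
  outer loop
   vertex 1.4 0.8 2.4
   vertex 0.3 0.9 1.1
   vertex 3.8 1.2 3.3
  endloop
 endfacet
 facet normal -0.188 0.568 -0.801
  outer loop
   vertex 3.0 2.5 1.6
   vertex 0.3 0.9 1.1
   vertex 0.3 3.3 2.8
  endloop
 endfacet
 facet normal 0.468 -0.582 -0.665
  outer loop
   vertex 3.0 2.5 1.6
   vertex 3.8 1.2 3.3
   vertex 0.3 0.9 1.1
  endloop
 endfacet
 facet normal 0.055 -0.958 0.280
  outer loop
   vertex 0.8 1.0 3.2
   vertex 1.4 0.8 2.4
   vertex 3.8 1.2 3.3
  endloop
 endfacet
 facet normal -0.957 -0.167 0.236
  outer loop
   vertex 0.8 1.0 3.2
   vertex 0.3 3.3 2.8
   vertex 0.3 0.9 1.1
  endloop
 endfacet
 facet normal -0.200 -0.975 0.094
  outer loop
   vertex 0.8 1.0 3.2
   vertex 0.3 0.9 1.1
   vertex 1.4 0.8 2.4
  endloop
 endfacet
 facet normal 0.268 0.963 -0.038
  outer loop
   vertex 3.3 2.5 3.7
   vertex 3.0 2.5 1.6
   vertex 0.3 3.3 2.8
  endloop
 endfacet
 facet normal 0.911 0.391 -0.130
  outer loop
   vertex 3.3 2.5 3.7
   vertex 3.8 1.2 3.3
   vertex 3.0 2.5 1.6
  endloop
 endfacet
 facet normal -0.258 0.111 0.960
  outer loop
   vertex 3.3 2.5 3.7
   vertex 0.3 3.3 2.8
   vertex 0.8 1.0 3.2
  endloop
 endfacet
 facet normal -0.012 -0.298 0.954
  outer loop
   vertex 3.3 2.5 3.7
   vertex 0.8 1.0 3.2
   vertex 3.8 1.2 3.3
  endloop
 endfacet
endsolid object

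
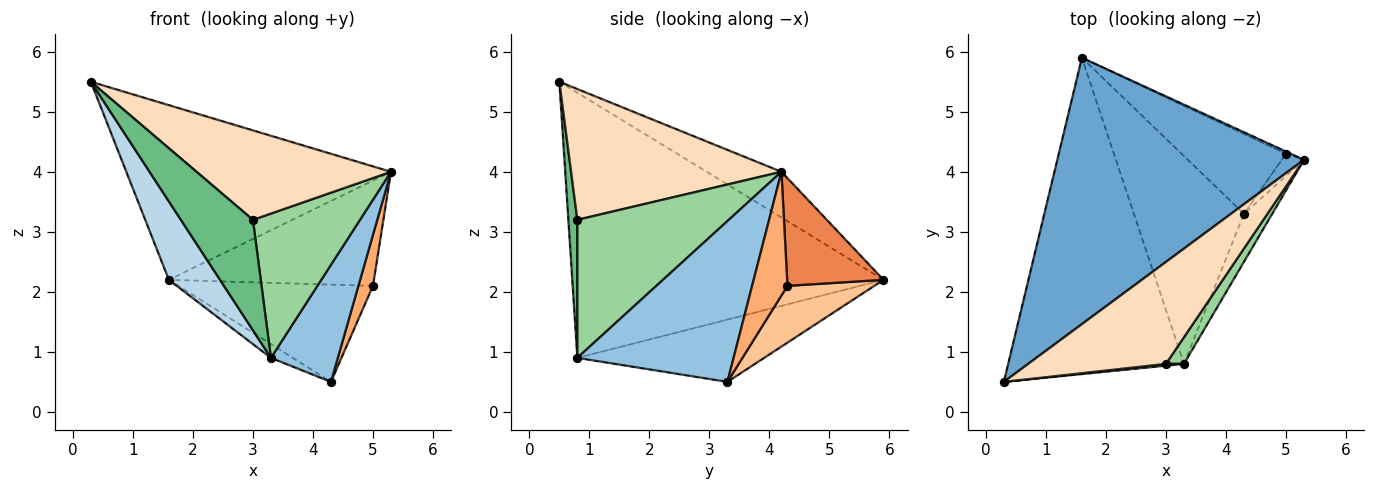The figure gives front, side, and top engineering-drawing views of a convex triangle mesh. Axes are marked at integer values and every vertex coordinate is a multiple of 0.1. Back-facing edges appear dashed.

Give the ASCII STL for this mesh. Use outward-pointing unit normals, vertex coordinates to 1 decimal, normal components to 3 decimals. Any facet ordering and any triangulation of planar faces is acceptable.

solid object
 facet normal -0.153 0.542 0.826
  outer loop
   vertex 1.6 5.9 2.2
   vertex 0.3 0.5 5.5
   vertex 5.3 4.2 4.0
  endloop
 endfacet
 facet normal 0.908 -0.389 -0.159
  outer loop
   vertex 3.3 0.8 0.9
   vertex 4.3 3.3 0.5
   vertex 5.3 4.2 4.0
  endloop
 endfacet
 facet normal -0.826 -0.136 -0.547
  outer loop
   vertex 3.3 0.8 0.9
   vertex 0.3 0.5 5.5
   vertex 1.6 5.9 2.2
  endloop
 endfacet
 facet normal -0.492 0.058 -0.869
  outer loop
   vertex 3.3 0.8 0.9
   vertex 1.6 5.9 2.2
   vertex 4.3 3.3 0.5
  endloop
 endfacet
 facet normal 0.425 0.905 -0.020
  outer loop
   vertex 5.0 4.3 2.1
   vertex 1.6 5.9 2.2
   vertex 5.3 4.2 4.0
  endloop
 endfacet
 facet normal 0.912 -0.376 -0.164
  outer loop
   vertex 5.0 4.3 2.1
   vertex 5.3 4.2 4.0
   vertex 4.3 3.3 0.5
  endloop
 endfacet
 facet normal 0.326 0.731 -0.600
  outer loop
   vertex 5.0 4.3 2.1
   vertex 4.3 3.3 0.5
   vertex 1.6 5.9 2.2
  endloop
 endfacet
 facet normal 0.581 -0.537 0.612
  outer loop
   vertex 3.0 0.8 3.2
   vertex 5.3 4.2 4.0
   vertex 0.3 0.5 5.5
  endloop
 endfacet
 facet normal 0.124 -0.992 0.016
  outer loop
   vertex 3.0 0.8 3.2
   vertex 0.3 0.5 5.5
   vertex 3.3 0.8 0.9
  endloop
 endfacet
 facet normal 0.812 -0.574 0.106
  outer loop
   vertex 3.0 0.8 3.2
   vertex 3.3 0.8 0.9
   vertex 5.3 4.2 4.0
  endloop
 endfacet
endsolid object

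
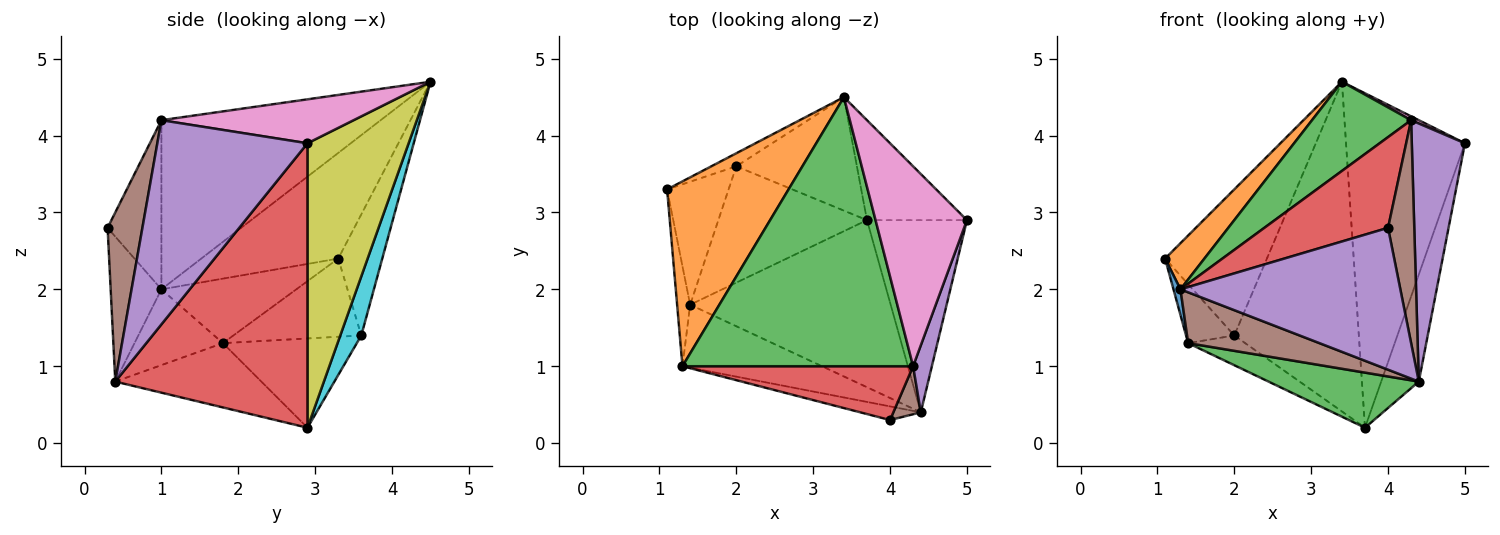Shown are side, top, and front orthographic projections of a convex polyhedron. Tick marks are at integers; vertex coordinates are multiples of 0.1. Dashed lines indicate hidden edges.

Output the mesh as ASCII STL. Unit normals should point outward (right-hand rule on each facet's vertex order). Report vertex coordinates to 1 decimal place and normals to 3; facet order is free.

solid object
 facet normal -0.753 0.284 -0.593
  outer loop
   vertex 2.0 3.6 1.4
   vertex 1.4 1.8 1.3
   vertex 1.1 3.3 2.4
  endloop
 endfacet
 facet normal -0.503 0.214 -0.837
  outer loop
   vertex 2.0 3.6 1.4
   vertex 3.7 2.9 0.2
   vertex 1.4 1.8 1.3
  endloop
 endfacet
 facet normal -0.291 -0.300 -0.909
  outer loop
   vertex 4.4 0.4 0.8
   vertex 1.4 1.8 1.3
   vertex 3.7 2.9 0.2
  endloop
 endfacet
 facet normal 0.928 0.182 -0.326
  outer loop
   vertex 4.4 0.4 0.8
   vertex 3.7 2.9 0.2
   vertex 5.0 2.9 3.9
  endloop
 endfacet
 facet normal 0.939 -0.332 0.086
  outer loop
   vertex 4.4 0.4 0.8
   vertex 5.0 2.9 3.9
   vertex 4.3 1.0 4.2
  endloop
 endfacet
 facet normal 0.792 -0.597 0.129
  outer loop
   vertex 4.4 0.4 0.8
   vertex 4.3 1.0 4.2
   vertex 4.0 0.3 2.8
  endloop
 endfacet
 facet normal 0.433 -0.017 0.901
  outer loop
   vertex 3.4 4.5 4.7
   vertex 4.3 1.0 4.2
   vertex 5.0 2.9 3.9
  endloop
 endfacet
 facet normal -0.396 0.915 -0.082
  outer loop
   vertex 3.4 4.5 4.7
   vertex 2.0 3.6 1.4
   vertex 1.1 3.3 2.4
  endloop
 endfacet
 facet normal 0.632 0.743 -0.222
  outer loop
   vertex 3.4 4.5 4.7
   vertex 5.0 2.9 3.9
   vertex 3.7 2.9 0.2
  endloop
 endfacet
 facet normal 0.158 0.934 -0.321
  outer loop
   vertex 3.4 4.5 4.7
   vertex 3.7 2.9 0.2
   vertex 2.0 3.6 1.4
  endloop
 endfacet
 facet normal -0.979 -0.051 -0.198
  outer loop
   vertex 1.3 1.0 2.0
   vertex 1.1 3.3 2.4
   vertex 1.4 1.8 1.3
  endloop
 endfacet
 facet normal -0.645 -0.185 0.741
  outer loop
   vertex 1.3 1.0 2.0
   vertex 3.4 4.5 4.7
   vertex 1.1 3.3 2.4
  endloop
 endfacet
 facet normal -0.571 -0.258 0.779
  outer loop
   vertex 1.3 1.0 2.0
   vertex 4.3 1.0 4.2
   vertex 3.4 4.5 4.7
  endloop
 endfacet
 facet normal -0.350 -0.806 0.478
  outer loop
   vertex 1.3 1.0 2.0
   vertex 4.0 0.3 2.8
   vertex 4.3 1.0 4.2
  endloop
 endfacet
 facet normal -0.224 -0.970 -0.093
  outer loop
   vertex 1.3 1.0 2.0
   vertex 4.4 0.4 0.8
   vertex 4.0 0.3 2.8
  endloop
 endfacet
 facet normal -0.389 -0.578 -0.717
  outer loop
   vertex 1.3 1.0 2.0
   vertex 1.4 1.8 1.3
   vertex 4.4 0.4 0.8
  endloop
 endfacet
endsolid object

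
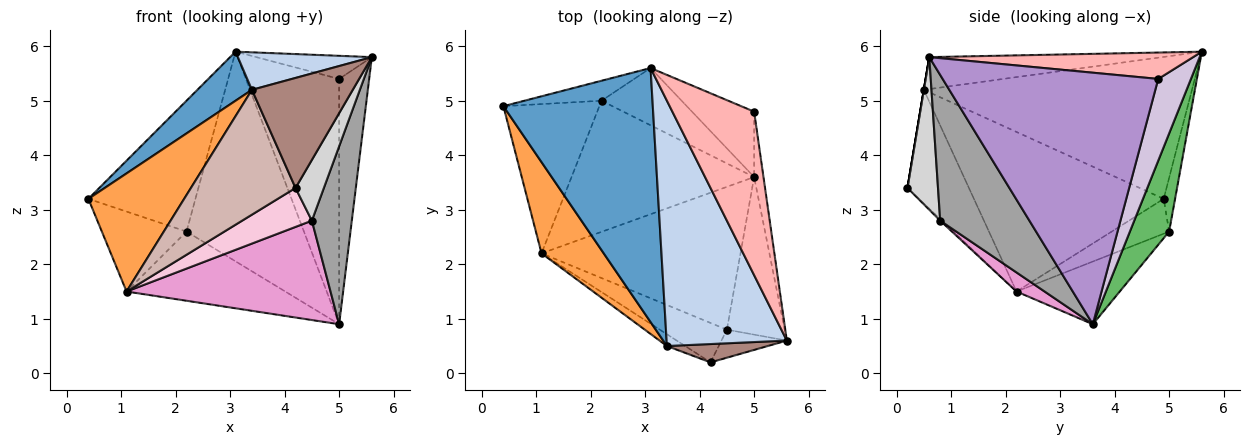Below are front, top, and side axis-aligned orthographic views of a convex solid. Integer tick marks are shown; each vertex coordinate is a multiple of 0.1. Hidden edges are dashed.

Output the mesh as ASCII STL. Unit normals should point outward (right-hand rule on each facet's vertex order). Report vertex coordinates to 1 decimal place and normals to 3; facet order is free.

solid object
 facet normal -0.682 -0.139 0.718
  outer loop
   vertex 3.4 0.5 5.2
   vertex 3.1 5.6 5.9
   vertex 0.4 4.9 3.2
  endloop
 endfacet
 facet normal -0.254 -0.146 0.956
  outer loop
   vertex 3.4 0.5 5.2
   vertex 5.6 0.6 5.8
   vertex 3.1 5.6 5.9
  endloop
 endfacet
 facet normal -0.843 -0.426 0.329
  outer loop
   vertex 3.4 0.5 5.2
   vertex 0.4 4.9 3.2
   vertex 1.1 2.2 1.5
  endloop
 endfacet
 facet normal -0.105 0.983 -0.150
  outer loop
   vertex 2.2 5.0 2.6
   vertex 0.4 4.9 3.2
   vertex 3.1 5.6 5.9
  endloop
 endfacet
 facet normal 0.307 0.918 -0.251
  outer loop
   vertex 2.2 5.0 2.6
   vertex 3.1 5.6 5.9
   vertex 5.0 3.6 0.9
  endloop
 endfacet
 facet normal -0.305 0.450 -0.840
  outer loop
   vertex 2.2 5.0 2.6
   vertex 1.1 2.2 1.5
   vertex 0.4 4.9 3.2
  endloop
 endfacet
 facet normal -0.291 0.447 -0.846
  outer loop
   vertex 2.2 5.0 2.6
   vertex 5.0 3.6 0.9
   vertex 1.1 2.2 1.5
  endloop
 endfacet
 facet normal 0.304 0.133 0.943
  outer loop
   vertex 5.0 4.8 5.4
   vertex 3.1 5.6 5.9
   vertex 5.6 0.6 5.8
  endloop
 endfacet
 facet normal 0.990 0.138 -0.037
  outer loop
   vertex 5.0 4.8 5.4
   vertex 5.6 0.6 5.8
   vertex 5.0 3.6 0.9
  endloop
 endfacet
 facet normal 0.321 0.915 -0.244
  outer loop
   vertex 5.0 4.8 5.4
   vertex 5.0 3.6 0.9
   vertex 3.1 5.6 5.9
  endloop
 endfacet
 facet normal 0.000 -0.986 0.164
  outer loop
   vertex 4.2 0.2 3.4
   vertex 5.6 0.6 5.8
   vertex 3.4 0.5 5.2
  endloop
 endfacet
 facet normal -0.505 -0.859 -0.081
  outer loop
   vertex 4.2 0.2 3.4
   vertex 3.4 0.5 5.2
   vertex 1.1 2.2 1.5
  endloop
 endfacet
 facet normal 0.078 -0.569 -0.818
  outer loop
   vertex 4.5 0.8 2.8
   vertex 1.1 2.2 1.5
   vertex 5.0 3.6 0.9
  endloop
 endfacet
 facet normal -0.017 -0.703 -0.711
  outer loop
   vertex 4.5 0.8 2.8
   vertex 4.2 0.2 3.4
   vertex 1.1 2.2 1.5
  endloop
 endfacet
 facet normal 0.858 -0.384 -0.340
  outer loop
   vertex 4.5 0.8 2.8
   vertex 5.0 3.6 0.9
   vertex 5.6 0.6 5.8
  endloop
 endfacet
 facet normal 0.699 -0.649 -0.300
  outer loop
   vertex 4.5 0.8 2.8
   vertex 5.6 0.6 5.8
   vertex 4.2 0.2 3.4
  endloop
 endfacet
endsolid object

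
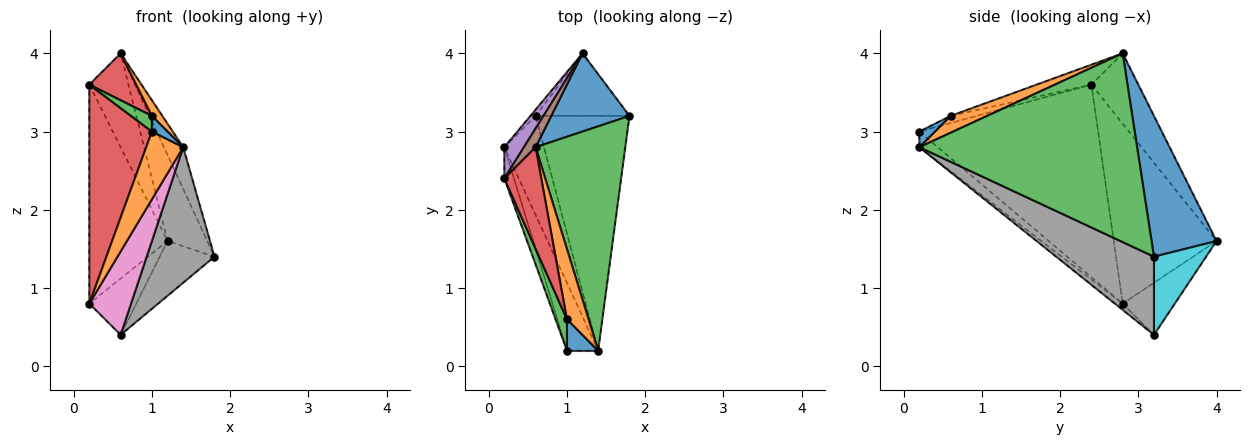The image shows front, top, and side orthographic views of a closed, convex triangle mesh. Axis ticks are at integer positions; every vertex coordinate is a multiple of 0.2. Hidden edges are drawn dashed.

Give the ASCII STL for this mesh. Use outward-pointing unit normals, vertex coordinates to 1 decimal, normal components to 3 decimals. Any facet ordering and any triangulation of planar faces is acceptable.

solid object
 facet normal 0.771 0.471 0.428
  outer loop
   vertex 1.2 4.0 1.6
   vertex 0.6 2.8 4.0
   vertex 1.8 3.2 1.4
  endloop
 endfacet
 facet normal -0.333 -0.667 -0.667
  outer loop
   vertex 1.4 0.2 2.8
   vertex 1.0 0.2 3.0
   vertex 0.2 2.8 0.8
  endloop
 endfacet
 facet normal 0.900 0.080 0.428
  outer loop
   vertex 1.4 0.2 2.8
   vertex 1.8 3.2 1.4
   vertex 0.6 2.8 4.0
  endloop
 endfacet
 facet normal -0.943 -0.330 -0.047
  outer loop
   vertex 0.2 2.4 3.6
   vertex 0.2 2.8 0.8
   vertex 1.0 0.2 3.0
  endloop
 endfacet
 facet normal -0.793 0.603 0.086
  outer loop
   vertex 0.2 2.4 3.6
   vertex 1.2 4.0 1.6
   vertex 0.2 2.8 0.8
  endloop
 endfacet
 facet normal -0.762 0.635 0.127
  outer loop
   vertex 0.2 2.4 3.6
   vertex 0.6 2.8 4.0
   vertex 1.2 4.0 1.6
  endloop
 endfacet
 facet normal -0.120 -0.639 -0.759
  outer loop
   vertex 0.6 3.2 0.4
   vertex 1.4 0.2 2.8
   vertex 0.2 2.8 0.8
  endloop
 endfacet
 facet normal 0.585 -0.406 -0.702
  outer loop
   vertex 0.6 3.2 0.4
   vertex 1.8 3.2 1.4
   vertex 1.4 0.2 2.8
  endloop
 endfacet
 facet normal -0.741 0.667 -0.074
  outer loop
   vertex 0.6 3.2 0.4
   vertex 0.2 2.8 0.8
   vertex 1.2 4.0 1.6
  endloop
 endfacet
 facet normal 0.531 0.558 -0.638
  outer loop
   vertex 0.6 3.2 0.4
   vertex 1.2 4.0 1.6
   vertex 1.8 3.2 1.4
  endloop
 endfacet
 facet normal 0.408 -0.408 0.816
  outer loop
   vertex 1.0 0.6 3.2
   vertex 1.0 0.2 3.0
   vertex 1.4 0.2 2.8
  endloop
 endfacet
 facet normal 0.605 -0.173 0.777
  outer loop
   vertex 1.0 0.6 3.2
   vertex 1.4 0.2 2.8
   vertex 0.6 2.8 4.0
  endloop
 endfacet
 facet normal -0.488 -0.390 0.781
  outer loop
   vertex 1.0 0.6 3.2
   vertex 0.2 2.4 3.6
   vertex 1.0 0.2 3.0
  endloop
 endfacet
 facet normal -0.439 -0.376 0.816
  outer loop
   vertex 1.0 0.6 3.2
   vertex 0.6 2.8 4.0
   vertex 0.2 2.4 3.6
  endloop
 endfacet
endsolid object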